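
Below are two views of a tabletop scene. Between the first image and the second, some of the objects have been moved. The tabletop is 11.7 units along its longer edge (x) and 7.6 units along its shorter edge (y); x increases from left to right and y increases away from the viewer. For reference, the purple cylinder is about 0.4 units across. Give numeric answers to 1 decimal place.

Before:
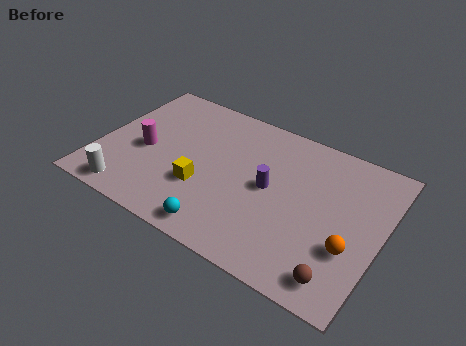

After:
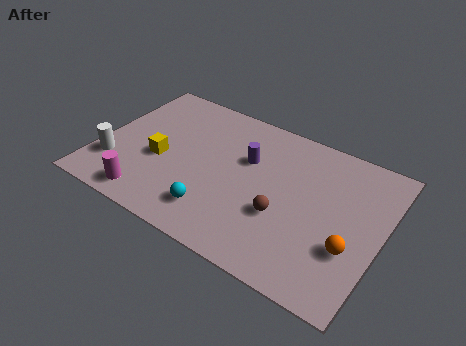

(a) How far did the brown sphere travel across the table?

3.1

The brown sphere moved from about (10.4, 1.1) to (7.8, 2.8), a distance of √(2.6² + 1.7²) ≈ 3.1.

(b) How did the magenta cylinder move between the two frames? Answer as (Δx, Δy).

(0.6, -2.4)

From the two frames, the magenta cylinder sits at roughly (1.9, 3.4) before and (2.5, 1.0) after.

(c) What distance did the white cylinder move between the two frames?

1.5

From (1.7, 0.9) to (0.8, 2.1), the white cylinder covered √(0.9² + 1.2²) ≈ 1.5 units.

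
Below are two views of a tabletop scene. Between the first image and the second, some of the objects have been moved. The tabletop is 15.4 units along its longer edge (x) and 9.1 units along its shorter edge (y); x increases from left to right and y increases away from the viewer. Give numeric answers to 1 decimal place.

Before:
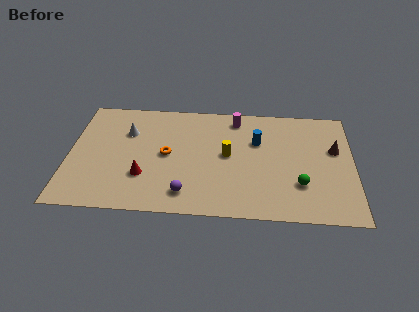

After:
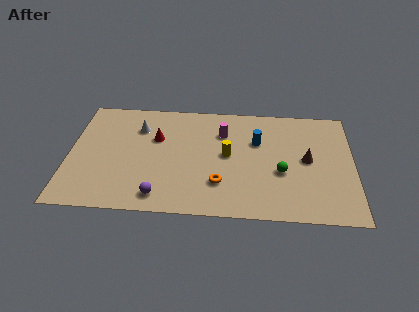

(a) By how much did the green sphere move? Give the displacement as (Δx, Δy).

(-1.0, 0.9)

The green sphere was at about (12.5, 2.7) and moved to about (11.5, 3.6).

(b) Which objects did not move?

the yellow cylinder and the blue cylinder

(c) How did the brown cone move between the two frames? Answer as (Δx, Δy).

(-1.5, -0.9)

The brown cone started near (14.4, 5.6) and ended near (12.9, 4.7).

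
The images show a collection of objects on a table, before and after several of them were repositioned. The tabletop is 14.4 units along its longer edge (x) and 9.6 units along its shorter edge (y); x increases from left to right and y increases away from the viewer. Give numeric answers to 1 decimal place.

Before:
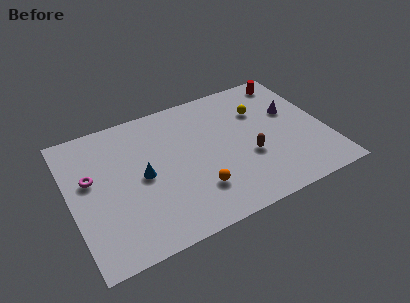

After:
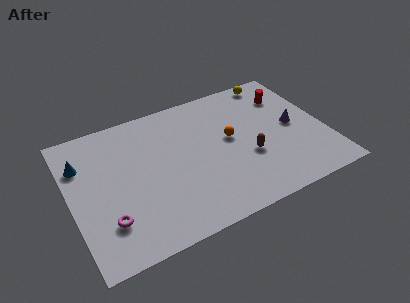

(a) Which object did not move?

the brown capsule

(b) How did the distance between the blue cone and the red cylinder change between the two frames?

+2.2

Before: roughly 9.7 units apart; after: 11.9. That's 2.2 units further apart.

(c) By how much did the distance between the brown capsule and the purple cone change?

-0.6

The distance was about 3.6 in the first image and 3.0 in the second, so they moved 0.6 units closer together.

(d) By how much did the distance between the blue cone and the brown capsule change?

+3.7

Before: roughly 6.0 units apart; after: 9.7. That's 3.7 units further apart.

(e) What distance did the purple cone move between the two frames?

1.1

The purple cone was near (12.7, 5.9) before and (12.7, 4.8) after, so it travelled √(0.0² + 1.1²) ≈ 1.1 units.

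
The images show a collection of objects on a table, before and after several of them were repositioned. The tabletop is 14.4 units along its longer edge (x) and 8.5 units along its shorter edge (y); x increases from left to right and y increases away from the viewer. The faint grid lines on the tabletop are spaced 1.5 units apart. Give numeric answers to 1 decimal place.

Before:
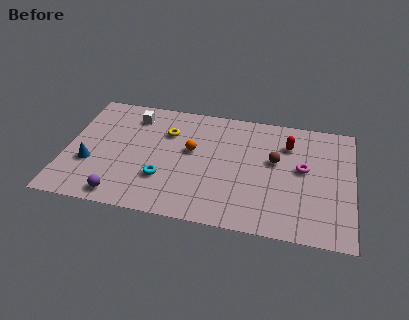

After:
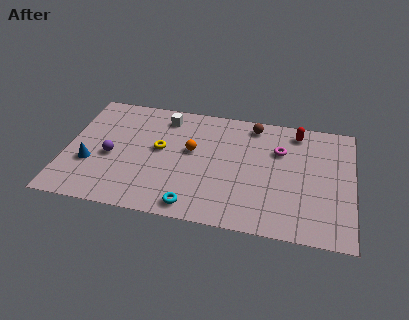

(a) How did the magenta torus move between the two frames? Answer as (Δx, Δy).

(-1.2, 1.1)

From the two frames, the magenta torus sits at roughly (11.9, 4.7) before and (10.7, 5.8) after.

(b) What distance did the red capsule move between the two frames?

1.1

The red capsule moved from about (11.1, 6.3) to (11.5, 7.3), a distance of √(0.4² + 1.0²) ≈ 1.1.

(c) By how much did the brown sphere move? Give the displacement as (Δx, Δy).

(-1.2, 2.4)

From the two frames, the brown sphere sits at roughly (10.5, 5.0) before and (9.3, 7.4) after.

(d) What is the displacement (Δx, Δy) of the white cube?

(1.6, 0.2)

From the two frames, the white cube sits at roughly (3.2, 6.9) before and (4.8, 7.1) after.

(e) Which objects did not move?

the blue cone and the orange sphere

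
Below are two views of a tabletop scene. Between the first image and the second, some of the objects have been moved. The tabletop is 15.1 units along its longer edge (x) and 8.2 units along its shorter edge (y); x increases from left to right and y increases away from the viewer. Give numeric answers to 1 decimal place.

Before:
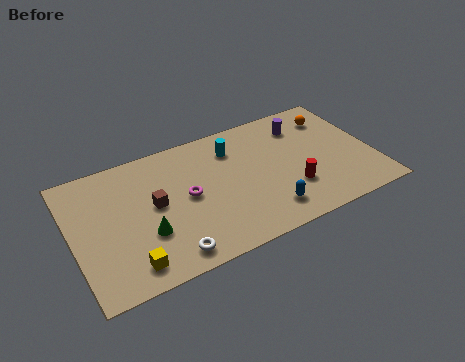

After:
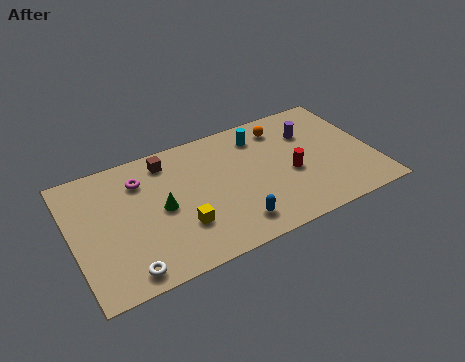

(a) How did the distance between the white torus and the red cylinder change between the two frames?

+2.4

The distance was about 6.6 in the first image and 9.0 in the second, so they moved 2.4 units further apart.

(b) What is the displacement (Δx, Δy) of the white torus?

(-2.1, -0.1)

From the two frames, the white torus sits at roughly (4.4, 1.1) before and (2.3, 1.0) after.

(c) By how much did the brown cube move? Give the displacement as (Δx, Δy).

(0.9, 2.5)

From the two frames, the brown cube sits at roughly (4.1, 4.4) before and (5.0, 6.9) after.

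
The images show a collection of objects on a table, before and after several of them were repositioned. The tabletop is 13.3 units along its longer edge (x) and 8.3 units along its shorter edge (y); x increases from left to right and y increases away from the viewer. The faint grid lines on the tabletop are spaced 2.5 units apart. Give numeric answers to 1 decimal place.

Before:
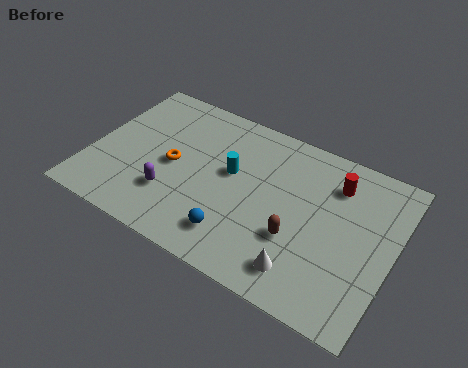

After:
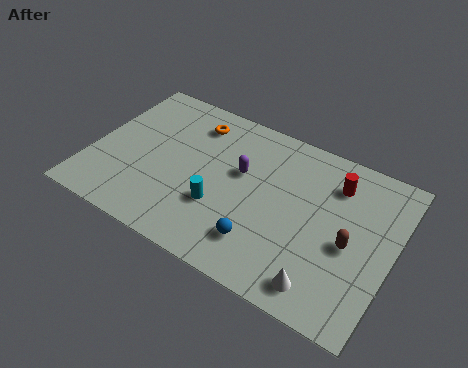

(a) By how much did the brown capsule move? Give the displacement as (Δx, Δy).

(2.2, 0.8)

The brown capsule was at about (9.3, 2.9) and moved to about (11.5, 3.7).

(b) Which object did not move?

the red cylinder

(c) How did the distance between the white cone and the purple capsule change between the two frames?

-0.4

The distance was about 6.1 in the first image and 5.7 in the second, so they moved 0.4 units closer together.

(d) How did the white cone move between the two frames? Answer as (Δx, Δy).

(0.9, -0.3)

From the two frames, the white cone sits at roughly (9.8, 1.5) before and (10.7, 1.2) after.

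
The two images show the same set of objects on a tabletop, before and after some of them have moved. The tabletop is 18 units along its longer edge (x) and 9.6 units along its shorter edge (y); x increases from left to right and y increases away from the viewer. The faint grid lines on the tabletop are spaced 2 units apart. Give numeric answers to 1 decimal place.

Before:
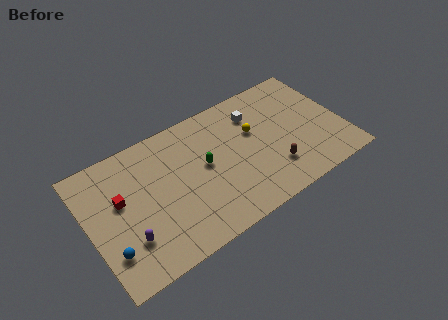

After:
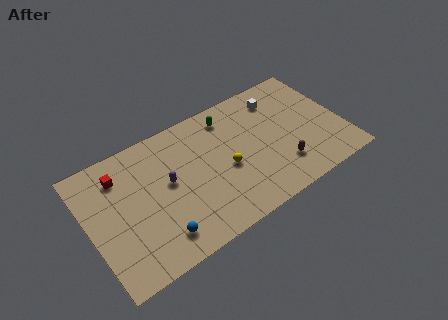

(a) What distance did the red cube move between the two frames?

1.8

From (2.3, 5.7) to (2.5, 7.5), the red cube covered √(0.2² + 1.8²) ≈ 1.8 units.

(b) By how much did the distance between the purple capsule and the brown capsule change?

-2.1

The distance was about 10.3 in the first image and 8.2 in the second, so they moved 2.1 units closer together.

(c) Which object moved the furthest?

the purple capsule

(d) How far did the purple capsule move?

4.1

From (2.4, 2.7) to (5.6, 5.3), the purple capsule covered √(3.2² + 2.6²) ≈ 4.1 units.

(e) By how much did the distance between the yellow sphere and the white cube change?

+4.3

They were about 1.3 units apart before and 5.6 after — 4.3 units further apart.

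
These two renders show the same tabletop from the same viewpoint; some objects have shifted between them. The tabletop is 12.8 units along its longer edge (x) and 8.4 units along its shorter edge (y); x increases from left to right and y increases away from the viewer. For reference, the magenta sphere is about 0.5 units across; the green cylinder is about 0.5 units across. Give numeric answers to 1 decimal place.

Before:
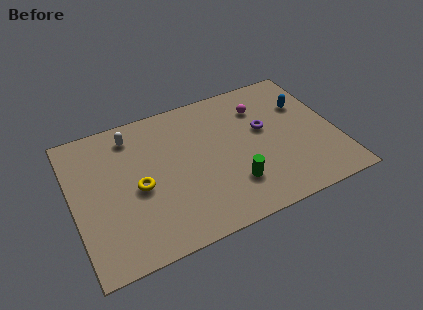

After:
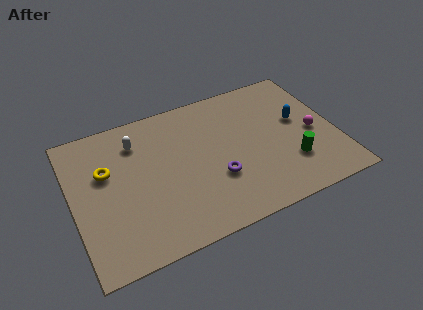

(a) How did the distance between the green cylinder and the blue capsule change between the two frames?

-2.8

Before: roughly 5.3 units apart; after: 2.5. That's 2.8 units closer together.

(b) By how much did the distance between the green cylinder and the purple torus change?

+0.3

The distance was about 3.3 in the first image and 3.6 in the second, so they moved 0.3 units further apart.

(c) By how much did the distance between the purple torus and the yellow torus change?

-0.8

Before: roughly 6.4 units apart; after: 5.6. That's 0.8 units closer together.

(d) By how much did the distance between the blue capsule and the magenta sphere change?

-1.0

Before: roughly 2.2 units apart; after: 1.2. That's 1.0 units closer together.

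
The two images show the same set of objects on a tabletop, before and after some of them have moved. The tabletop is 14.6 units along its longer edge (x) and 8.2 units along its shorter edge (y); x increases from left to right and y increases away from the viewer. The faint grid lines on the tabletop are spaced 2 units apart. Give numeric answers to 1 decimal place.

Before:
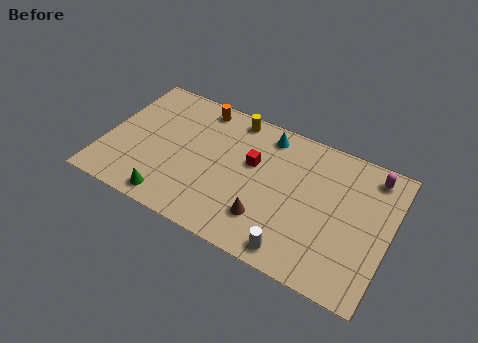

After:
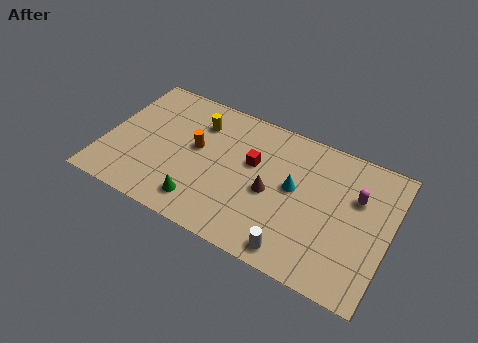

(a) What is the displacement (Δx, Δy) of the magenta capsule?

(-0.6, -1.6)

From the two frames, the magenta capsule sits at roughly (13.4, 7.0) before and (12.8, 5.4) after.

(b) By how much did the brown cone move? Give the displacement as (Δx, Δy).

(0.0, 1.6)

The brown cone was at about (8.6, 2.1) and moved to about (8.6, 3.7).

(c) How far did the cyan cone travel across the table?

3.0

From (8.0, 7.0) to (9.7, 4.5), the cyan cone covered √(1.7² + 2.5²) ≈ 3.0 units.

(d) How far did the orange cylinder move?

2.6

The orange cylinder moved from about (4.4, 7.2) to (4.6, 4.6), a distance of √(0.2² + 2.6²) ≈ 2.6.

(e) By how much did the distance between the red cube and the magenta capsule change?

-0.9

The distance was about 6.2 in the first image and 5.3 in the second, so they moved 0.9 units closer together.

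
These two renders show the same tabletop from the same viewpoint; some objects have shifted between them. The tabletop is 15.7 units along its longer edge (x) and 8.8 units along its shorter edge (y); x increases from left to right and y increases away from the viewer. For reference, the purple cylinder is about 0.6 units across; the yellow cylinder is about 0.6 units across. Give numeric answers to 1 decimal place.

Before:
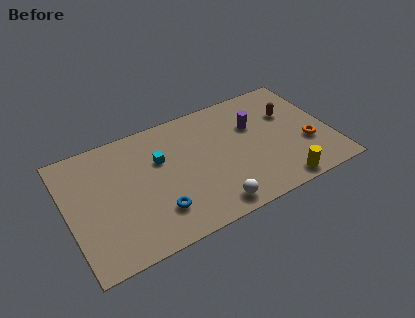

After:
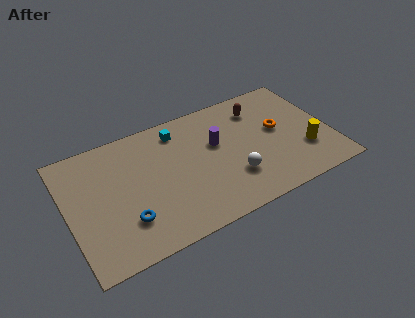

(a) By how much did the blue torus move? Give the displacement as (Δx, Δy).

(-1.8, 0.2)

From the two frames, the blue torus sits at roughly (5.0, 2.2) before and (3.2, 2.4) after.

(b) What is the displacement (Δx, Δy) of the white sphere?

(1.5, 1.5)

The white sphere started near (8.1, 1.1) and ended near (9.6, 2.6).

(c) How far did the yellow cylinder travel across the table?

2.5

The yellow cylinder moved from about (12.2, 0.9) to (14.0, 2.7), a distance of √(1.8² + 1.8²) ≈ 2.5.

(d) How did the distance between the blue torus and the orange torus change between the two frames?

+0.6

They were about 9.2 units apart before and 9.8 after — 0.6 units further apart.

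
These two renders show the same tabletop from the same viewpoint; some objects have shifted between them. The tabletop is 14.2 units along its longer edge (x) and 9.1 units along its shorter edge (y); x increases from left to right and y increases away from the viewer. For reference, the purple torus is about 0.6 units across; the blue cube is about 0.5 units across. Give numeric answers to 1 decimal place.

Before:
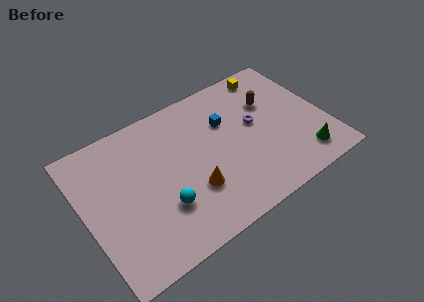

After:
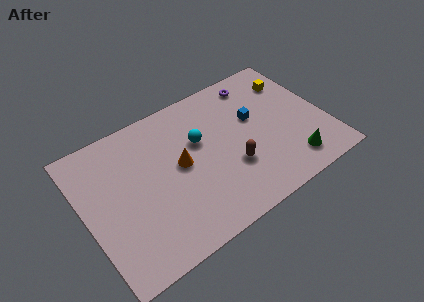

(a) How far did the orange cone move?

1.9

From (6.0, 2.9) to (5.6, 4.8), the orange cone covered √(0.4² + 1.9²) ≈ 1.9 units.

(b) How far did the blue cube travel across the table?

1.7

The blue cube moved from about (8.6, 6.1) to (10.2, 5.5), a distance of √(1.6² + 0.6²) ≈ 1.7.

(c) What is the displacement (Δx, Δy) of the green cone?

(-0.7, 0.0)

The green cone started near (12.4, 1.6) and ended near (11.7, 1.6).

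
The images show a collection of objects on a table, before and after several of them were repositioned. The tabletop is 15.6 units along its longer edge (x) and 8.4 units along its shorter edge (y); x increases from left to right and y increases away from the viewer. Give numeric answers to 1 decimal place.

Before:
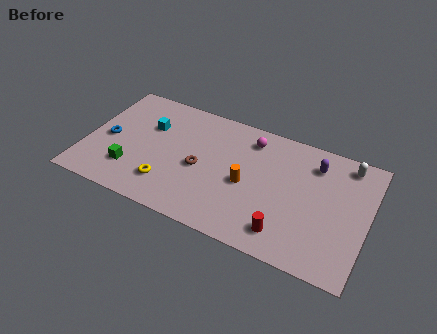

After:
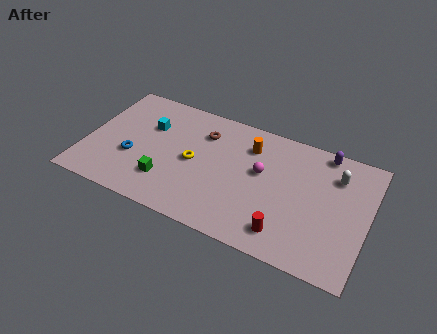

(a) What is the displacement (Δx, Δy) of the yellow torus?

(1.2, 2.1)

The yellow torus started near (4.8, 2.0) and ended near (6.0, 4.1).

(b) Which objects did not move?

the cyan cube and the red cylinder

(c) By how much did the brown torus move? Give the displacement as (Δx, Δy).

(-0.1, 2.5)

The brown torus started near (6.4, 3.8) and ended near (6.3, 6.3).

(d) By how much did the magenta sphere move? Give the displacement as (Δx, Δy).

(0.8, -2.0)

From the two frames, the magenta sphere sits at roughly (8.9, 6.9) before and (9.7, 4.9) after.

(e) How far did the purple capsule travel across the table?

1.1

The purple capsule was near (12.5, 6.6) before and (12.9, 7.6) after, so it travelled √(0.4² + 1.0²) ≈ 1.1 units.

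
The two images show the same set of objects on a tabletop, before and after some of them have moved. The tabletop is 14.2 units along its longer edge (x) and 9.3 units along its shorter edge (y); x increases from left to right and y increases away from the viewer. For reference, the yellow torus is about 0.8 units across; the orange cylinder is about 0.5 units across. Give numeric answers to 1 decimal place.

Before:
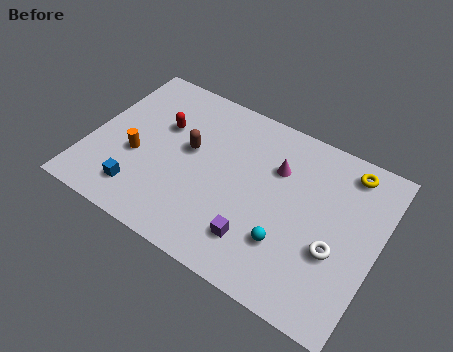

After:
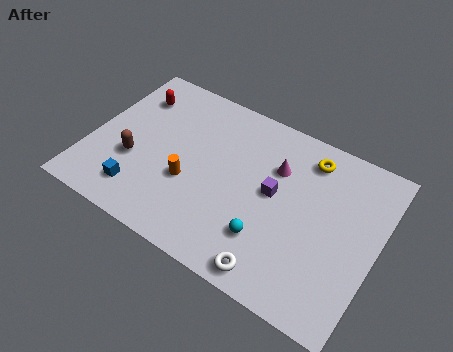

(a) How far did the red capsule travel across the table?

2.0

From (3.3, 6.0) to (1.6, 7.1), the red capsule covered √(1.7² + 1.1²) ≈ 2.0 units.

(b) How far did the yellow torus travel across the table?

1.9

The yellow torus moved from about (12.3, 8.0) to (10.4, 7.7), a distance of √(1.9² + 0.3²) ≈ 1.9.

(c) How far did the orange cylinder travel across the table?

2.7

The orange cylinder was near (2.4, 3.7) before and (5.1, 3.5) after, so it travelled √(2.7² + 0.2²) ≈ 2.7 units.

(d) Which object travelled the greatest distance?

the white torus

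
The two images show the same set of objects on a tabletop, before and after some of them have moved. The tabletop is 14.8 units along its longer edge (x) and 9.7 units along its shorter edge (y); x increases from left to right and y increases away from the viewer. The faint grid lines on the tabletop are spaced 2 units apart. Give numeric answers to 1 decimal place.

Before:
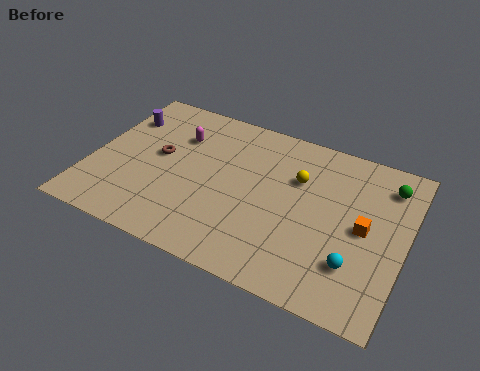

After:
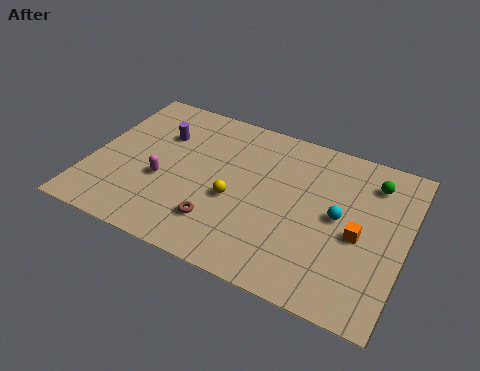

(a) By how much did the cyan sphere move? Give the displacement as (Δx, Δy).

(-1.0, 2.4)

From the two frames, the cyan sphere sits at roughly (12.7, 2.6) before and (11.7, 5.0) after.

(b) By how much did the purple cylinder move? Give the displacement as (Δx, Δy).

(2.0, -0.4)

The purple cylinder started near (1.0, 7.1) and ended near (3.0, 6.7).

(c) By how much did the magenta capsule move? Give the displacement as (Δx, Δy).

(-0.3, -3.1)

From the two frames, the magenta capsule sits at roughly (3.8, 6.9) before and (3.5, 3.8) after.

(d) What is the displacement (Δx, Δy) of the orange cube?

(-0.2, -0.5)

From the two frames, the orange cube sits at roughly (12.9, 4.8) before and (12.7, 4.3) after.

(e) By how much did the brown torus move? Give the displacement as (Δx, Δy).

(3.3, -3.0)

From the two frames, the brown torus sits at roughly (3.1, 5.3) before and (6.4, 2.3) after.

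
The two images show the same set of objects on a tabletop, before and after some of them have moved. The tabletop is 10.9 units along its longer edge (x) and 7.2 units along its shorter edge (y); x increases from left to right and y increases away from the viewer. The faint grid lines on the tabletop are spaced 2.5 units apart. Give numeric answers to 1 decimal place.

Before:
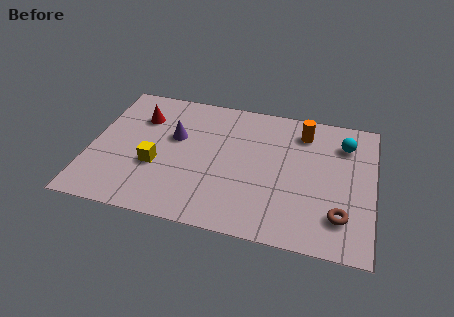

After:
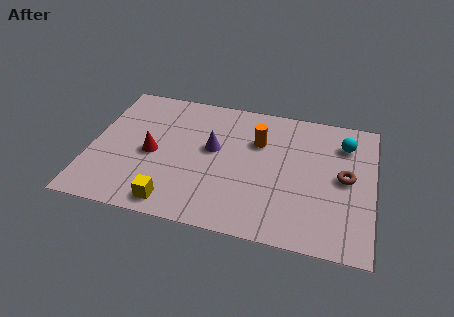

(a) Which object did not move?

the cyan sphere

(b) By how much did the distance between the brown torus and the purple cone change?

-1.9

Before: roughly 7.0 units apart; after: 5.1. That's 1.9 units closer together.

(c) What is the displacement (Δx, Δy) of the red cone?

(0.6, -1.9)

The red cone was at about (1.8, 5.2) and moved to about (2.4, 3.3).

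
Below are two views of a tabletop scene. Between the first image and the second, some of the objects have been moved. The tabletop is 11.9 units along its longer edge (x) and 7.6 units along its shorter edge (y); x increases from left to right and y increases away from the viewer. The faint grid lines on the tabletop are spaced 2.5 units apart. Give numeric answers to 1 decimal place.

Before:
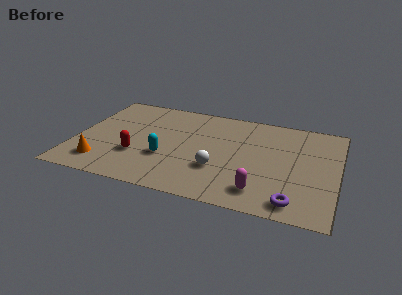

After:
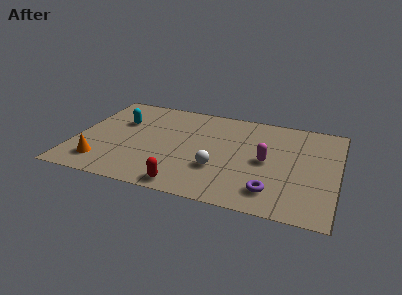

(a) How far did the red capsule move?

2.9

From (2.9, 2.5) to (5.3, 0.8), the red capsule covered √(2.4² + 1.7²) ≈ 2.9 units.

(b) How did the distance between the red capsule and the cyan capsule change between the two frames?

+4.1

The distance was about 1.3 in the first image and 5.4 in the second, so they moved 4.1 units further apart.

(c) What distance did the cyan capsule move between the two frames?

3.3

The cyan capsule was near (4.2, 2.7) before and (1.9, 5.0) after, so it travelled √(2.3² + 2.3²) ≈ 3.3 units.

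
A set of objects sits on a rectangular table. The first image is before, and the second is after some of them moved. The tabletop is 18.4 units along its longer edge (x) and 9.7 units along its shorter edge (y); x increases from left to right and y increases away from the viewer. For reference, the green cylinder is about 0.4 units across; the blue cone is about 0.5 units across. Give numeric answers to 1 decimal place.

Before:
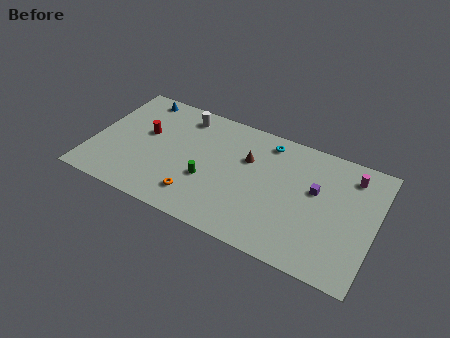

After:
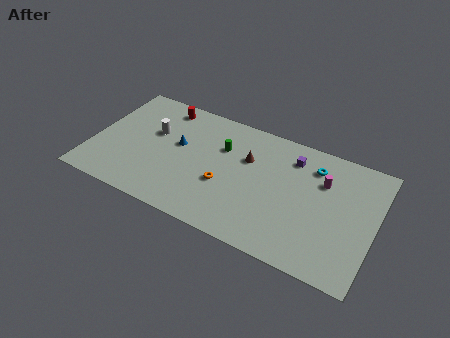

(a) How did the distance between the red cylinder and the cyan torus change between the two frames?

+1.9

They were about 8.2 units apart before and 10.1 after — 1.9 units further apart.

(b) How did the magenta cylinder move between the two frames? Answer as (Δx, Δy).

(-1.7, -1.2)

The magenta cylinder was at about (16.6, 7.9) and moved to about (14.9, 6.7).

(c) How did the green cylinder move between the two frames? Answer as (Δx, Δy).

(0.6, 3.0)

The green cylinder started near (7.7, 3.6) and ended near (8.3, 6.6).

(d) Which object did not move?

the brown cone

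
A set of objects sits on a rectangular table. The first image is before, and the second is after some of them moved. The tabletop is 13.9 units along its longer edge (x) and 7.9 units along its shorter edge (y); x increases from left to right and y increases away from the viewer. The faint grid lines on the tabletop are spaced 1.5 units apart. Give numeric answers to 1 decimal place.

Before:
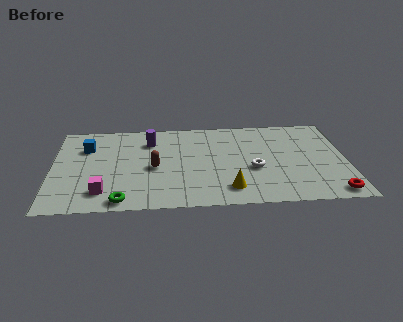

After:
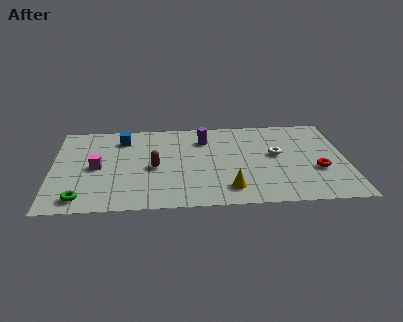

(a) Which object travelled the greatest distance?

the purple cylinder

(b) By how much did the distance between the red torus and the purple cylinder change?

-3.8

They were about 9.9 units apart before and 6.1 after — 3.8 units closer together.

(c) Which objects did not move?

the yellow cone and the brown capsule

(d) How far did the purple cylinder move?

2.6

The purple cylinder moved from about (4.6, 6.0) to (7.2, 6.0), a distance of √(2.6² + 0.0²) ≈ 2.6.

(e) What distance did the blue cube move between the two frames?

1.8

The blue cube moved from about (1.6, 5.6) to (3.3, 6.3), a distance of √(1.7² + 0.7²) ≈ 1.8.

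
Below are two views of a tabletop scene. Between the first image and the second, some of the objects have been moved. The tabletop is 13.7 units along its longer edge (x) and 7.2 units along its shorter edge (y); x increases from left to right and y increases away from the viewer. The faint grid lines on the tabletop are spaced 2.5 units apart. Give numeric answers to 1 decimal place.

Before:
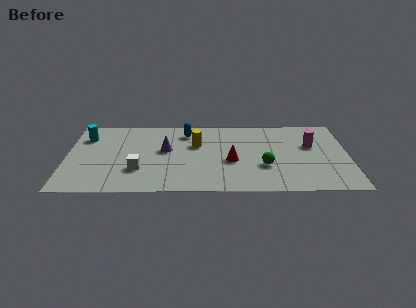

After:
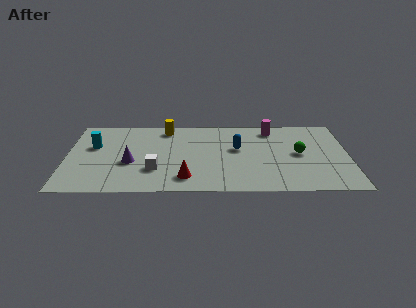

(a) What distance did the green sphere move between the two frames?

2.1

The green sphere moved from about (9.6, 2.5) to (11.3, 3.7), a distance of √(1.7² + 1.2²) ≈ 2.1.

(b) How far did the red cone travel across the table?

2.7

The red cone was near (8.0, 3.0) before and (5.8, 1.4) after, so it travelled √(2.2² + 1.6²) ≈ 2.7 units.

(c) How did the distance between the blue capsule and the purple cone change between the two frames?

+3.4

Before: roughly 2.0 units apart; after: 5.4. That's 3.4 units further apart.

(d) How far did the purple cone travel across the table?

2.1

The purple cone moved from about (4.8, 4.1) to (3.1, 2.9), a distance of √(1.7² + 1.2²) ≈ 2.1.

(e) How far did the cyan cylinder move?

1.0

From (0.9, 5.4) to (1.3, 4.5), the cyan cylinder covered √(0.4² + 0.9²) ≈ 1.0 units.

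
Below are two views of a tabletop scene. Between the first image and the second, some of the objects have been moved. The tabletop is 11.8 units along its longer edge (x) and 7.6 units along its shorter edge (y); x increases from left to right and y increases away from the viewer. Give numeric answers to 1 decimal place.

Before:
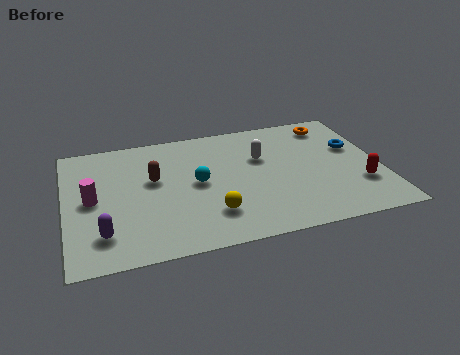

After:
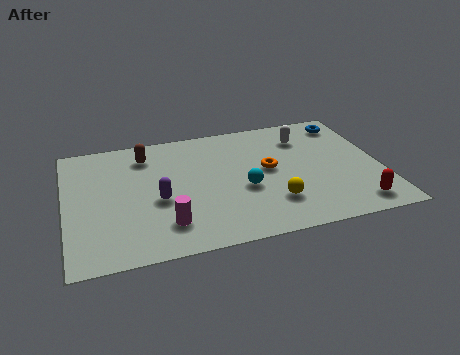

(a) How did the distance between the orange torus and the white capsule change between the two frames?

-0.9

They were about 3.2 units apart before and 2.3 after — 0.9 units closer together.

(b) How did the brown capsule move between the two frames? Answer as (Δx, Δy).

(-0.2, 1.6)

From the two frames, the brown capsule sits at roughly (3.3, 4.5) before and (3.1, 6.1) after.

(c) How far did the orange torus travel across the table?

3.5

The orange torus was near (10.2, 6.4) before and (7.6, 4.1) after, so it travelled √(2.6² + 2.3²) ≈ 3.5 units.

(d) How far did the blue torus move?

1.7

The blue torus moved from about (10.9, 4.7) to (10.8, 6.4), a distance of √(0.1² + 1.7²) ≈ 1.7.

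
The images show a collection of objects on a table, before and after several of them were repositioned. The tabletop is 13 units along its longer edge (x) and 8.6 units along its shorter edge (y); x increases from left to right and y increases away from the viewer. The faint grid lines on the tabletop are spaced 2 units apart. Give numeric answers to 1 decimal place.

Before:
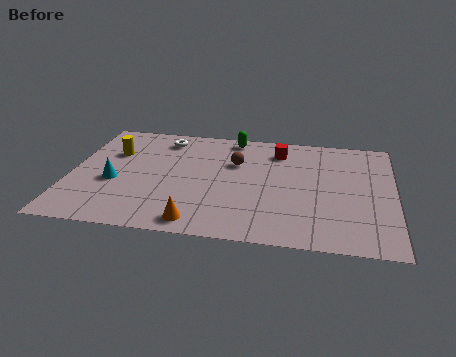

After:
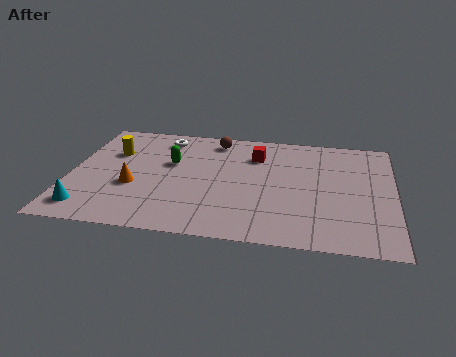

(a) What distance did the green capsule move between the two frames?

3.4

The green capsule moved from about (6.4, 7.7) to (4.0, 5.3), a distance of √(2.4² + 2.4²) ≈ 3.4.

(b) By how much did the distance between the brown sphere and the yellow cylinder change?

-0.6

The distance was about 5.0 in the first image and 4.4 in the second, so they moved 0.6 units closer together.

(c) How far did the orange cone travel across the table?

3.5

From (5.3, 1.0) to (2.6, 3.3), the orange cone covered √(2.7² + 2.3²) ≈ 3.5 units.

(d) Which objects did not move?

the yellow cylinder and the white torus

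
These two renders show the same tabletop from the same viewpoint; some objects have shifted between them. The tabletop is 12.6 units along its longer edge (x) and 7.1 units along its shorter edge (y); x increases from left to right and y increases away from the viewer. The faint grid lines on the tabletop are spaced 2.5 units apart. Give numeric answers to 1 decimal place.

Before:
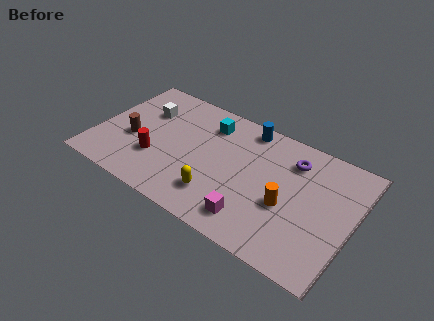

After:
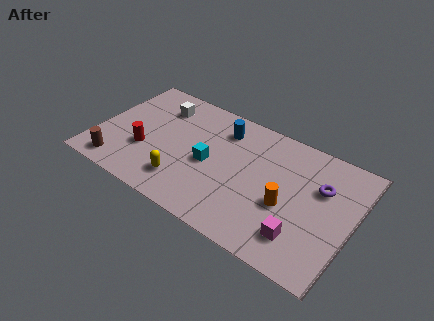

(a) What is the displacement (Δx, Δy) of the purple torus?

(1.5, -0.8)

The purple torus was at about (9.4, 5.5) and moved to about (10.9, 4.7).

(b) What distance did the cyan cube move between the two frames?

2.3

From (5.2, 5.6) to (5.6, 3.3), the cyan cube covered √(0.4² + 2.3²) ≈ 2.3 units.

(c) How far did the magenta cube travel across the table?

2.3

From (8.1, 1.3) to (10.4, 1.6), the magenta cube covered √(2.3² + 0.3²) ≈ 2.3 units.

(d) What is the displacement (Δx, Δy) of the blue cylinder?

(-1.1, -0.7)

The blue cylinder was at about (7.0, 6.3) and moved to about (5.9, 5.6).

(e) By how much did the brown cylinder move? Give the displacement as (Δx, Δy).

(-0.4, -1.9)

The brown cylinder started near (1.8, 2.9) and ended near (1.4, 1.0).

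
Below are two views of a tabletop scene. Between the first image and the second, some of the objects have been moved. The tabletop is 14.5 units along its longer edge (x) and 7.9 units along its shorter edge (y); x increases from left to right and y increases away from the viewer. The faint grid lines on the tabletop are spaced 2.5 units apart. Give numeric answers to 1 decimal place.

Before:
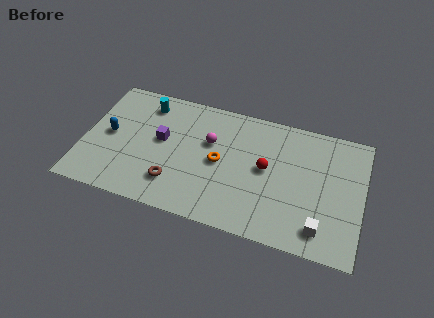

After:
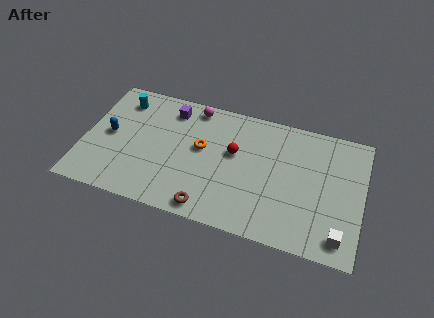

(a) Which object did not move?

the blue capsule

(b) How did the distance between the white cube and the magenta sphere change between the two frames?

+2.9

They were about 7.0 units apart before and 9.9 after — 2.9 units further apart.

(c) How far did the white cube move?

1.0

The white cube was near (12.5, 1.4) before and (13.5, 1.2) after, so it travelled √(1.0² + 0.2²) ≈ 1.0 units.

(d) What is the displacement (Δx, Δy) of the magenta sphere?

(-1.0, 2.0)

The magenta sphere started near (6.5, 5.0) and ended near (5.5, 7.0).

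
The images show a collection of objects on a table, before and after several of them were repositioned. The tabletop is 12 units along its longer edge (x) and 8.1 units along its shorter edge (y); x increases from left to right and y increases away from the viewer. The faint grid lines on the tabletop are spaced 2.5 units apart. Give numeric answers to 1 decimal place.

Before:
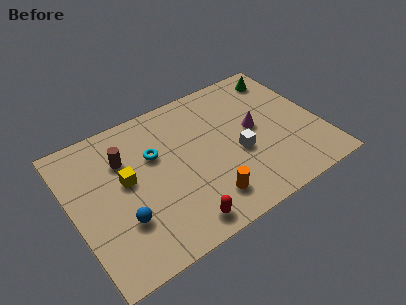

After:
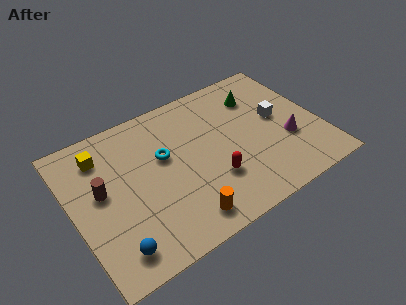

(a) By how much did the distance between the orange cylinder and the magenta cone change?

+1.8

The distance was about 4.0 in the first image and 5.8 in the second, so they moved 1.8 units further apart.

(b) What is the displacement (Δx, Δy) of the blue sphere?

(-0.6, -1.2)

The blue sphere was at about (2.1, 2.5) and moved to about (1.5, 1.3).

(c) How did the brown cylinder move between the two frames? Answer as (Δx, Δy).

(-1.3, -1.2)

From the two frames, the brown cylinder sits at roughly (2.7, 5.7) before and (1.4, 4.5) after.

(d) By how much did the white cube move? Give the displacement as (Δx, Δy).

(2.2, 1.1)

From the two frames, the white cube sits at roughly (7.9, 3.3) before and (10.1, 4.4) after.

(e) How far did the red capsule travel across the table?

2.4

The red capsule moved from about (4.6, 1.0) to (6.5, 2.5), a distance of √(1.9² + 1.5²) ≈ 2.4.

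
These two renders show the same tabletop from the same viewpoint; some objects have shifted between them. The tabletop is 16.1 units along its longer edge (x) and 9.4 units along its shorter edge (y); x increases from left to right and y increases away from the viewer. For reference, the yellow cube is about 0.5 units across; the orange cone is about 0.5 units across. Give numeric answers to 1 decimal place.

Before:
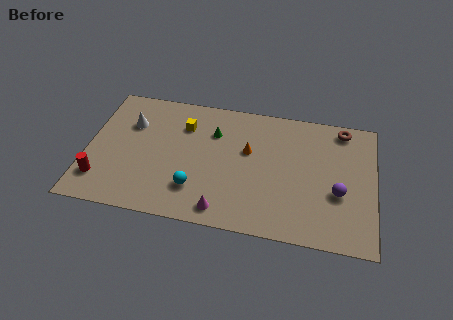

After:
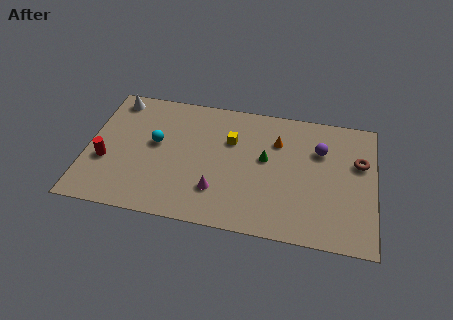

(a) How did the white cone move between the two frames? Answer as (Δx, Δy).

(-1.0, 1.7)

From the two frames, the white cone sits at roughly (2.3, 6.5) before and (1.3, 8.2) after.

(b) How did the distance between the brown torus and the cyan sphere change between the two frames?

+1.5

They were about 9.9 units apart before and 11.4 after — 1.5 units further apart.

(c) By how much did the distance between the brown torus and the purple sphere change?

-2.4

Before: roughly 4.7 units apart; after: 2.3. That's 2.4 units closer together.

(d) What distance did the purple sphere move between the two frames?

3.1

The purple sphere moved from about (14.1, 3.6) to (13.0, 6.5), a distance of √(1.1² + 2.9²) ≈ 3.1.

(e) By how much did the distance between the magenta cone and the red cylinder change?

-0.6

They were about 7.0 units apart before and 6.4 after — 0.6 units closer together.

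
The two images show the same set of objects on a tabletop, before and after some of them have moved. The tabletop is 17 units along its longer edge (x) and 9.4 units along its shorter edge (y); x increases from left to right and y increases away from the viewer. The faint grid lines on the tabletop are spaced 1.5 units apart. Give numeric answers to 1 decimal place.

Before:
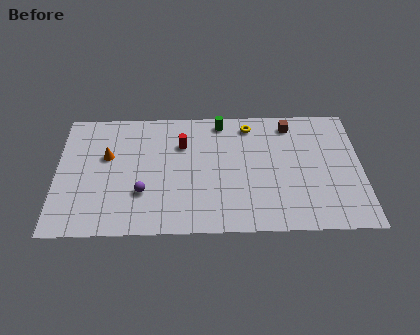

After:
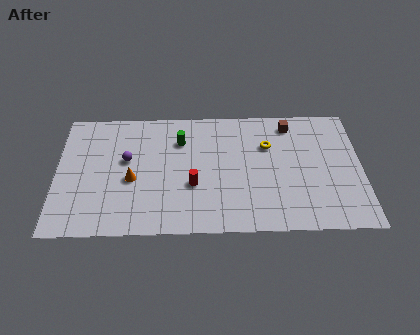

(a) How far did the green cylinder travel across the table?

2.7

From (9.2, 8.3) to (6.9, 6.9), the green cylinder covered √(2.3² + 1.4²) ≈ 2.7 units.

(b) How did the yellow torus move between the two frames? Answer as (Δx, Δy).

(1.0, -1.6)

The yellow torus was at about (10.8, 8.0) and moved to about (11.8, 6.4).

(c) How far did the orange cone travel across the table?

2.3

The orange cone moved from about (2.8, 5.8) to (4.2, 4.0), a distance of √(1.4² + 1.8²) ≈ 2.3.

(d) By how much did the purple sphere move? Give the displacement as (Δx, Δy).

(-0.9, 2.5)

The purple sphere started near (4.8, 3.0) and ended near (3.9, 5.5).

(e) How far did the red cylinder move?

3.2

The red cylinder was near (7.0, 6.6) before and (7.6, 3.5) after, so it travelled √(0.6² + 3.1²) ≈ 3.2 units.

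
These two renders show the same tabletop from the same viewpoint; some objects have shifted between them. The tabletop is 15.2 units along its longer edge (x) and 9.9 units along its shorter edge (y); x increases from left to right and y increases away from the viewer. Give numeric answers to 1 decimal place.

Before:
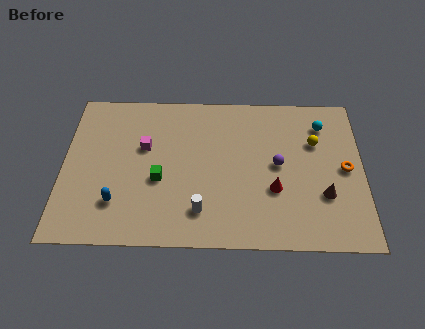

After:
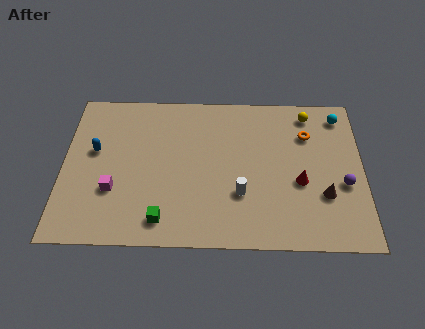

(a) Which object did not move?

the brown cone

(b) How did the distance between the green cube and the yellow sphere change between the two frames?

+1.9

They were about 8.3 units apart before and 10.2 after — 1.9 units further apart.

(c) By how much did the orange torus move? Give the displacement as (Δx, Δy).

(-1.9, 2.2)

From the two frames, the orange torus sits at roughly (14.3, 4.9) before and (12.4, 7.1) after.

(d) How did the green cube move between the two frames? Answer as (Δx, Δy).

(0.2, -2.5)

The green cube was at about (4.9, 4.0) and moved to about (5.1, 1.5).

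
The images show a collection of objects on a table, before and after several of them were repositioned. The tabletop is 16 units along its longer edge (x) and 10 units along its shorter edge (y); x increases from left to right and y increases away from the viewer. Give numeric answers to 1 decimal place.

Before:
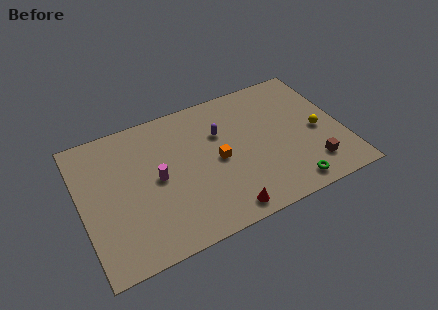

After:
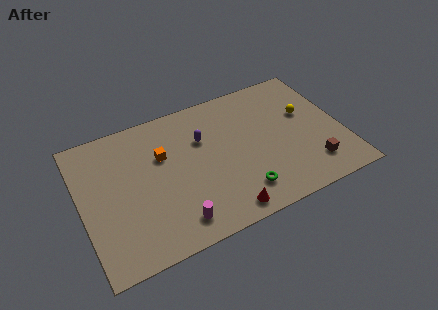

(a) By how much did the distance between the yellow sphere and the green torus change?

+2.2

The distance was about 4.0 in the first image and 6.2 in the second, so they moved 2.2 units further apart.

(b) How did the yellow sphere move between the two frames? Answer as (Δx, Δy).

(-0.5, 1.6)

From the two frames, the yellow sphere sits at roughly (14.5, 4.5) before and (14.0, 6.1) after.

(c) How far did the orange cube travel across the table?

3.6

The orange cube was near (8.3, 4.8) before and (5.1, 6.5) after, so it travelled √(3.2² + 1.7²) ≈ 3.6 units.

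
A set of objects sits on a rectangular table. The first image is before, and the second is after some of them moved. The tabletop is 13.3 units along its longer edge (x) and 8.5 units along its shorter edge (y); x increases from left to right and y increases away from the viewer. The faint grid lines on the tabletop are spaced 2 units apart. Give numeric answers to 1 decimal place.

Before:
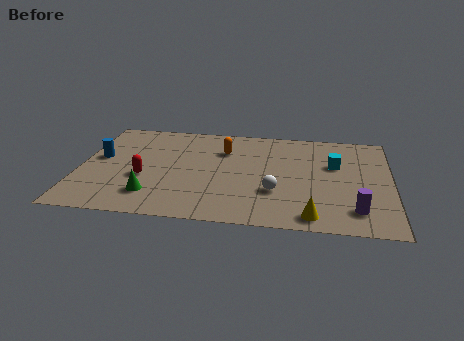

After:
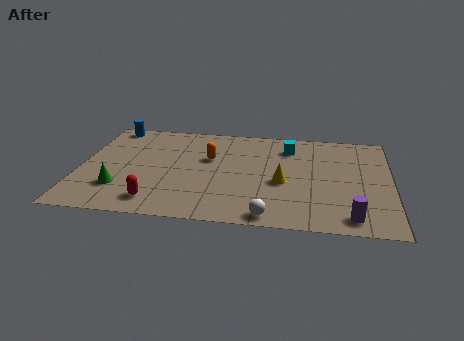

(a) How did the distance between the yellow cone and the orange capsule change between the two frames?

-2.8

The distance was about 6.4 in the first image and 3.6 in the second, so they moved 2.8 units closer together.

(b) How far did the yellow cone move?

2.9

From (10.0, 1.0) to (8.7, 3.6), the yellow cone covered √(1.3² + 2.6²) ≈ 2.9 units.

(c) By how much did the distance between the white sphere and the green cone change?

+1.3

They were about 5.3 units apart before and 6.6 after — 1.3 units further apart.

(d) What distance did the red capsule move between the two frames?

2.0

From (2.8, 3.3) to (3.4, 1.4), the red capsule covered √(0.6² + 1.9²) ≈ 2.0 units.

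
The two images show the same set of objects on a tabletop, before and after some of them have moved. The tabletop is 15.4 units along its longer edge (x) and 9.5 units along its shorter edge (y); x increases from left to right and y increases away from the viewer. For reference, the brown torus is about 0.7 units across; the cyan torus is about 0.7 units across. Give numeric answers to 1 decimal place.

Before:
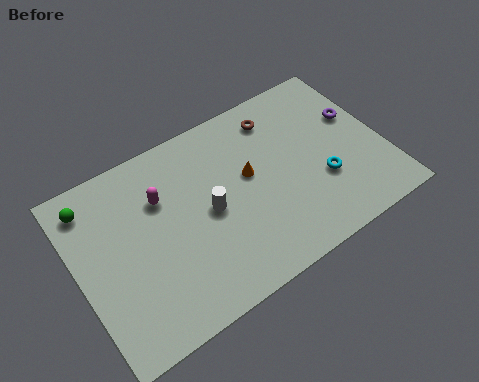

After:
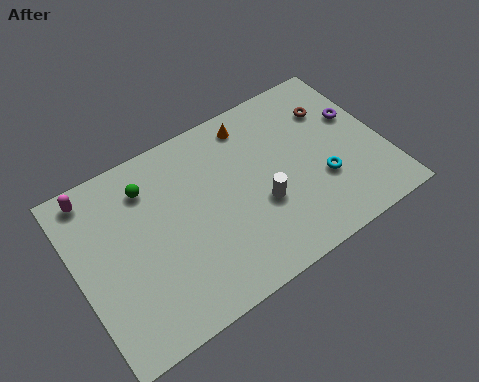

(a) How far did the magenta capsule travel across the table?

3.6

The magenta capsule was near (4.4, 6.5) before and (1.3, 8.4) after, so it travelled √(3.1² + 1.9²) ≈ 3.6 units.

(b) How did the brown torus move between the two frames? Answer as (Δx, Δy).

(2.7, -0.9)

From the two frames, the brown torus sits at roughly (10.6, 7.8) before and (13.3, 6.9) after.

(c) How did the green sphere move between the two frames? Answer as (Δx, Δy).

(2.8, -0.5)

From the two frames, the green sphere sits at roughly (1.1, 7.9) before and (3.9, 7.4) after.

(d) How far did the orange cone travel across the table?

2.8

The orange cone moved from about (8.7, 5.4) to (9.3, 8.1), a distance of √(0.6² + 2.7²) ≈ 2.8.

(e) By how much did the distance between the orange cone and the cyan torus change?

+1.6

Before: roughly 4.0 units apart; after: 5.6. That's 1.6 units further apart.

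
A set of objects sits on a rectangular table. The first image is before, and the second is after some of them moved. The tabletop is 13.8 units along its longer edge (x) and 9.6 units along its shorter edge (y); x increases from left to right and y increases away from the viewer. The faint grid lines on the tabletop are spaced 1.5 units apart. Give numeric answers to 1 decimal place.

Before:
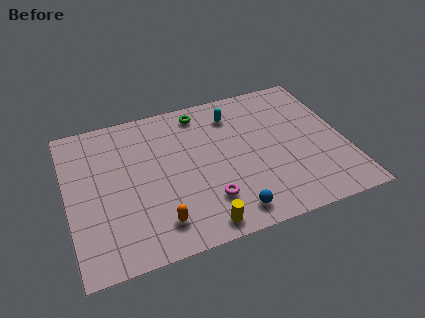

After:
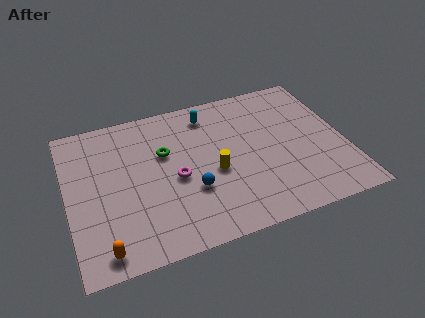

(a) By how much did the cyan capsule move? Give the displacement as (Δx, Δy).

(-1.2, 0.4)

The cyan capsule started near (8.5, 7.6) and ended near (7.3, 8.0).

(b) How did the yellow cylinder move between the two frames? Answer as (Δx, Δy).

(1.0, 3.1)

The yellow cylinder was at about (6.2, 1.0) and moved to about (7.2, 4.1).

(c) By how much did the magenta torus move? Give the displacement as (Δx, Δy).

(-1.4, 1.9)

From the two frames, the magenta torus sits at roughly (6.7, 2.4) before and (5.3, 4.3) after.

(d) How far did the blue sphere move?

2.6

From (7.7, 1.3) to (6.0, 3.3), the blue sphere covered √(1.7² + 2.0²) ≈ 2.6 units.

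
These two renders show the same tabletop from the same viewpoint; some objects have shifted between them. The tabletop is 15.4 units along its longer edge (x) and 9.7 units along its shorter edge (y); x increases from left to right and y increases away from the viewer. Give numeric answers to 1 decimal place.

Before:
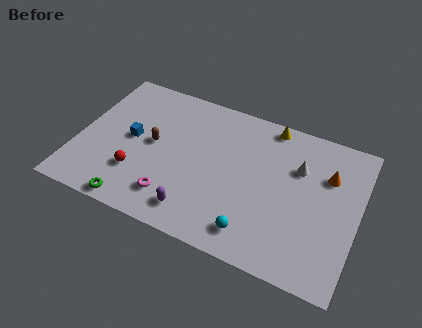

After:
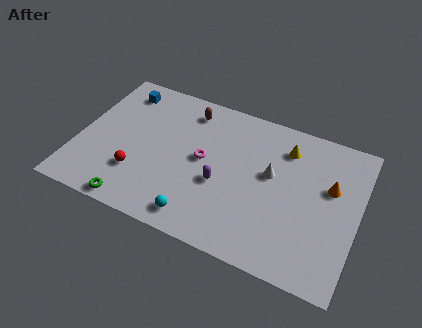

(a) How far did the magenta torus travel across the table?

3.4

The magenta torus moved from about (5.6, 2.0) to (6.9, 5.1), a distance of √(1.3² + 3.1²) ≈ 3.4.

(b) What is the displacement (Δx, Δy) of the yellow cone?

(1.0, -1.2)

The yellow cone was at about (10.2, 8.8) and moved to about (11.2, 7.6).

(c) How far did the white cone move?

1.7

The white cone was near (12.0, 6.6) before and (10.6, 5.6) after, so it travelled √(1.4² + 1.0²) ≈ 1.7 units.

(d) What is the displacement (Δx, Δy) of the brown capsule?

(1.6, 3.0)

The brown capsule was at about (4.1, 5.1) and moved to about (5.7, 8.1).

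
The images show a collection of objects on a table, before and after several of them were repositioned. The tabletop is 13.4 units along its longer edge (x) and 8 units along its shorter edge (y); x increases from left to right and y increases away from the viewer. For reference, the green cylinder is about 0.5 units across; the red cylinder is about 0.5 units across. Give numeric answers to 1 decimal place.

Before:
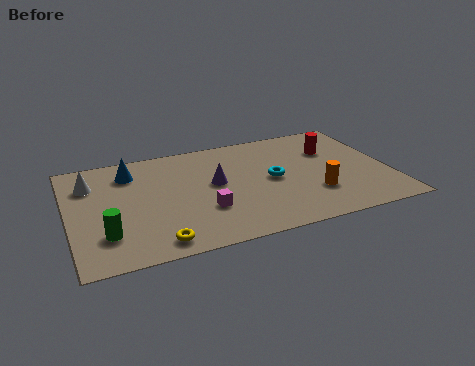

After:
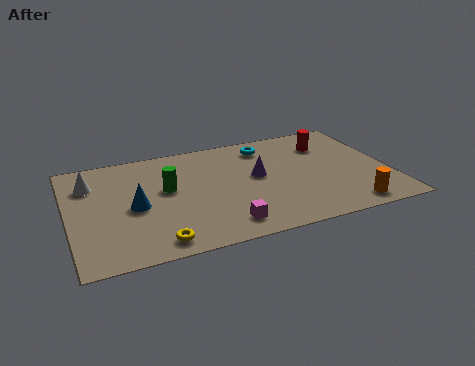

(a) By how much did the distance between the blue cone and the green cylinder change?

-2.7

They were about 4.4 units apart before and 1.7 after — 2.7 units closer together.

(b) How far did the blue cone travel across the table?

2.6

The blue cone was near (2.7, 6.3) before and (2.7, 3.7) after, so it travelled √(0.0² + 2.6²) ≈ 2.6 units.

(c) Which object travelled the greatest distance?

the green cylinder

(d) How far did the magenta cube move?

1.5

From (5.5, 2.6) to (6.2, 1.3), the magenta cube covered √(0.7² + 1.3²) ≈ 1.5 units.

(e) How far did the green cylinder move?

3.7

From (1.4, 2.1) to (4.1, 4.6), the green cylinder covered √(2.7² + 2.5²) ≈ 3.7 units.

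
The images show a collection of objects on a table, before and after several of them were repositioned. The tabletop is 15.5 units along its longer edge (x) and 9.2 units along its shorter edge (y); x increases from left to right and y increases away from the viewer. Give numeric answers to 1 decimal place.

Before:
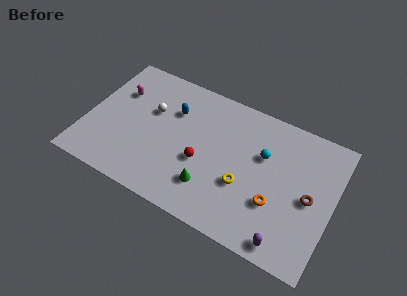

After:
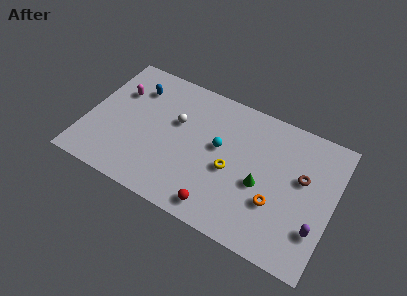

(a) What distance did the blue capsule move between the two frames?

2.6

The blue capsule was near (5.2, 6.4) before and (2.7, 7.0) after, so it travelled √(2.5² + 0.6²) ≈ 2.6 units.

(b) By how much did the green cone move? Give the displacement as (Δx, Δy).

(3.0, 1.6)

The green cone was at about (8.1, 2.3) and moved to about (11.1, 3.9).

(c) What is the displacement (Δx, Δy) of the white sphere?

(1.6, -0.1)

The white sphere was at about (3.9, 5.8) and moved to about (5.5, 5.7).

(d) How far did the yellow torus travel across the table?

1.1

The yellow torus moved from about (10.1, 3.4) to (9.2, 4.0), a distance of √(0.9² + 0.6²) ≈ 1.1.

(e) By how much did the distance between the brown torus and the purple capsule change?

-0.4

They were about 3.5 units apart before and 3.1 after — 0.4 units closer together.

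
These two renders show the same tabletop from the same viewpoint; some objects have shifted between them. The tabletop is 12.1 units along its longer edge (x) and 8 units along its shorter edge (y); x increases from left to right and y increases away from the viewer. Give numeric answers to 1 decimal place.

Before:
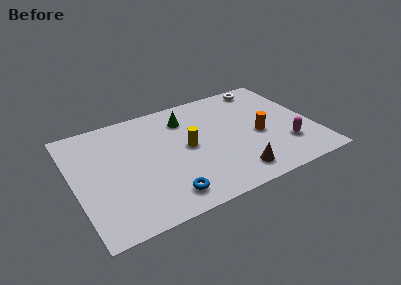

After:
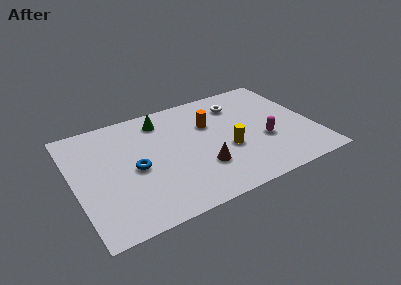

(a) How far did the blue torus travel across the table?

2.7

The blue torus moved from about (4.2, 1.3) to (3.0, 3.7), a distance of √(1.2² + 2.4²) ≈ 2.7.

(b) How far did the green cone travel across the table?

1.3

From (5.9, 6.2) to (4.7, 6.6), the green cone covered √(1.2² + 0.4²) ≈ 1.3 units.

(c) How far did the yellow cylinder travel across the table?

2.1

From (5.7, 4.1) to (7.6, 3.1), the yellow cylinder covered √(1.9² + 1.0²) ≈ 2.1 units.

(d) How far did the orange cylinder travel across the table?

2.9

From (9.3, 3.5) to (7.0, 5.3), the orange cylinder covered √(2.3² + 1.8²) ≈ 2.9 units.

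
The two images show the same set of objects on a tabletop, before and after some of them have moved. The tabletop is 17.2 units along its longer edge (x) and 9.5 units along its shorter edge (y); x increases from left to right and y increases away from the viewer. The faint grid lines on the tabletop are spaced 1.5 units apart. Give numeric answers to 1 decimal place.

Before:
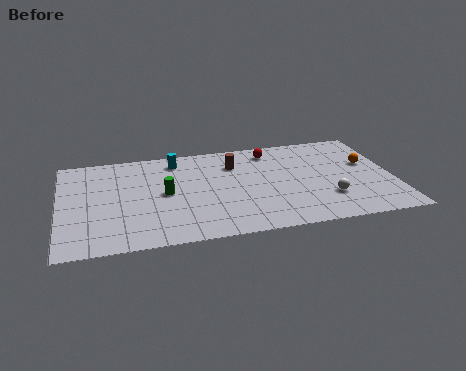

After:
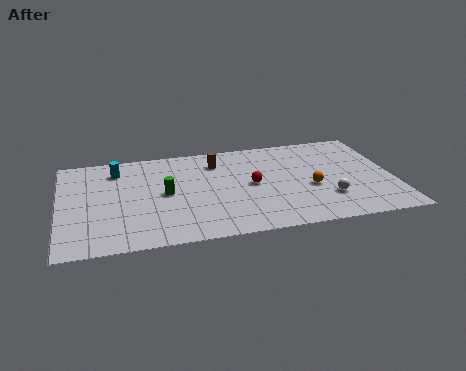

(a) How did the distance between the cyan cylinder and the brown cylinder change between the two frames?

+2.0

They were about 3.2 units apart before and 5.2 after — 2.0 units further apart.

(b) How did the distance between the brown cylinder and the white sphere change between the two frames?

+0.9

The distance was about 6.3 in the first image and 7.2 in the second, so they moved 0.9 units further apart.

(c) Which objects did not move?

the green cylinder and the white sphere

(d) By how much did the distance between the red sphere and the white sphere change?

-1.6

They were about 5.9 units apart before and 4.3 after — 1.6 units closer together.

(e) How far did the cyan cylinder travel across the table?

3.1

From (6.1, 8.0) to (3.0, 7.6), the cyan cylinder covered √(3.1² + 0.4²) ≈ 3.1 units.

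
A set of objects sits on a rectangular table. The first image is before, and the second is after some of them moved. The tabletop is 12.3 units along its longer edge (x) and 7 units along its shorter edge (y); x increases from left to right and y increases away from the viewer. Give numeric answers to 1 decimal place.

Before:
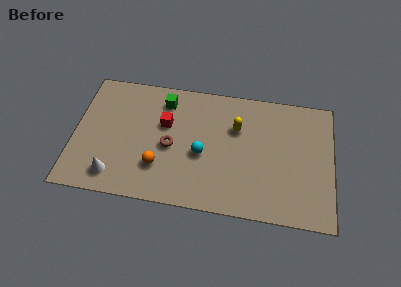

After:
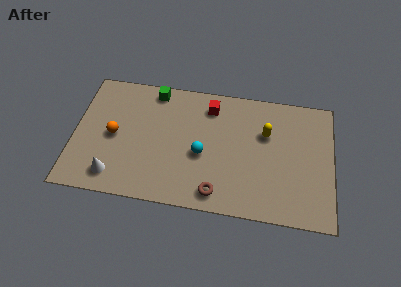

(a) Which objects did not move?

the cyan sphere and the white cone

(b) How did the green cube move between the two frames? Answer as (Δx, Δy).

(-0.5, 0.5)

The green cube started near (4.2, 5.7) and ended near (3.7, 6.2).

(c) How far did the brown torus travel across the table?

3.2

The brown torus was near (4.6, 3.2) before and (6.9, 1.0) after, so it travelled √(2.3² + 2.2²) ≈ 3.2 units.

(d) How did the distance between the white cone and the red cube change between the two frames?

+2.4

The distance was about 3.9 in the first image and 6.3 in the second, so they moved 2.4 units further apart.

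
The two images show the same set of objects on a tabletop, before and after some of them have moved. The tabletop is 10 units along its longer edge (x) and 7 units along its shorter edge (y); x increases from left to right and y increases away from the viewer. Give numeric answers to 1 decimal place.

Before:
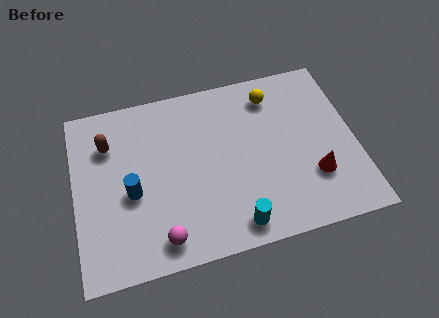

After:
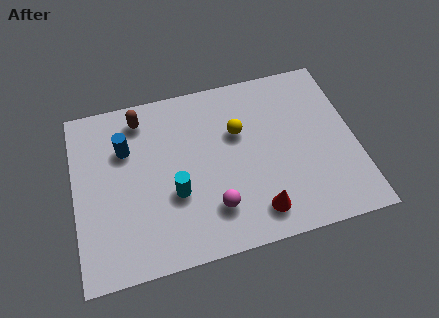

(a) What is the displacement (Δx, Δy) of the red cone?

(-2.1, -0.9)

The red cone started near (8.4, 2.1) and ended near (6.3, 1.2).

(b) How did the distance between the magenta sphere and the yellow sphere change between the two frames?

-3.4

The distance was about 6.4 in the first image and 3.0 in the second, so they moved 3.4 units closer together.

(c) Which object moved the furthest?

the cyan cylinder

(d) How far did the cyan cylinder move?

2.6

The cyan cylinder moved from about (5.5, 0.9) to (3.5, 2.6), a distance of √(2.0² + 1.7²) ≈ 2.6.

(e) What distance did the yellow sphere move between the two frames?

1.8

From (7.2, 5.7) to (5.9, 4.5), the yellow sphere covered √(1.3² + 1.2²) ≈ 1.8 units.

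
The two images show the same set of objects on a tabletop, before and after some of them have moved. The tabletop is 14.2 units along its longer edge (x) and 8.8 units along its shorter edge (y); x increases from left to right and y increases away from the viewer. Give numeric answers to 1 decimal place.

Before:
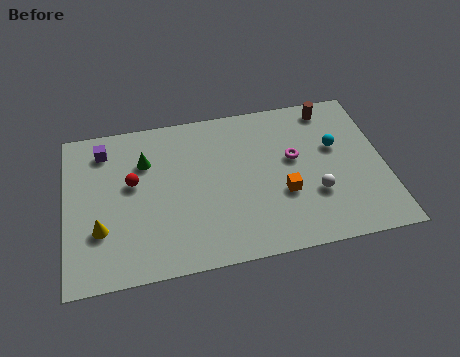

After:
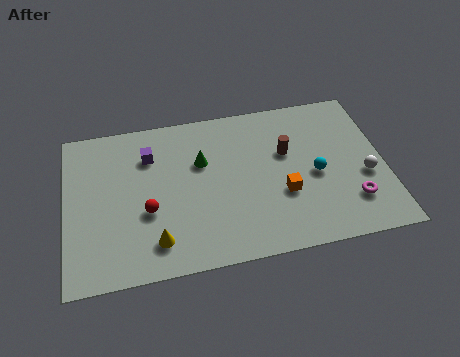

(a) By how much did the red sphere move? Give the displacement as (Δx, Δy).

(0.6, -1.7)

The red sphere started near (3.0, 5.1) and ended near (3.6, 3.4).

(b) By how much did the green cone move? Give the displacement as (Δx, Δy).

(2.5, -0.5)

The green cone started near (3.6, 6.2) and ended near (6.1, 5.7).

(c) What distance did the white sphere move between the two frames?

2.4

From (11.0, 2.9) to (13.3, 3.5), the white sphere covered √(2.3² + 0.6²) ≈ 2.4 units.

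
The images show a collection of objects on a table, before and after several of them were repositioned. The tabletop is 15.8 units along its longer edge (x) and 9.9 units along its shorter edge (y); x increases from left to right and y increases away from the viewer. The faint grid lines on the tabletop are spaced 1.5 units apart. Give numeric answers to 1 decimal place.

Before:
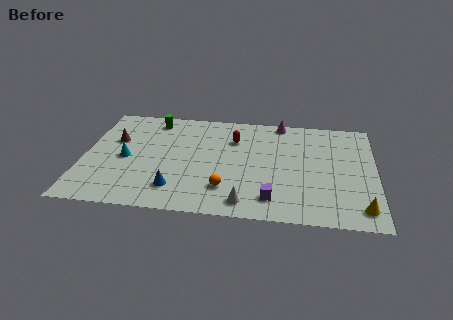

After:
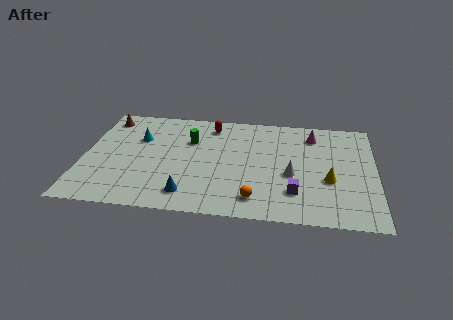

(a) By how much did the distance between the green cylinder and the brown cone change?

+2.0

Before: roughly 3.0 units apart; after: 5.0. That's 2.0 units further apart.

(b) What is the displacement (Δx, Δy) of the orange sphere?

(1.6, -0.7)

The orange sphere started near (7.8, 2.4) and ended near (9.4, 1.7).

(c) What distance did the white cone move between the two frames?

3.7

The white cone was near (8.9, 1.3) before and (11.3, 4.1) after, so it travelled √(2.4² + 2.8²) ≈ 3.7 units.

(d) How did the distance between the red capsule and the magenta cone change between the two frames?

+2.4

They were about 3.2 units apart before and 5.6 after — 2.4 units further apart.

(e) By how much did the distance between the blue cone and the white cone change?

+2.1

Before: roughly 3.9 units apart; after: 6.0. That's 2.1 units further apart.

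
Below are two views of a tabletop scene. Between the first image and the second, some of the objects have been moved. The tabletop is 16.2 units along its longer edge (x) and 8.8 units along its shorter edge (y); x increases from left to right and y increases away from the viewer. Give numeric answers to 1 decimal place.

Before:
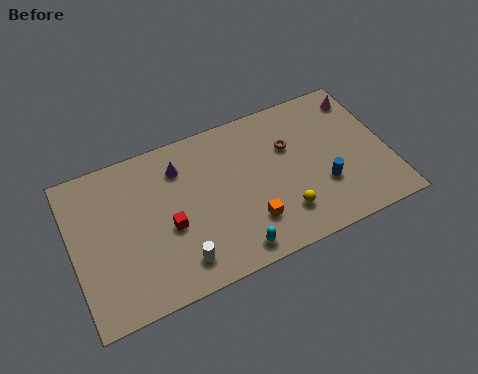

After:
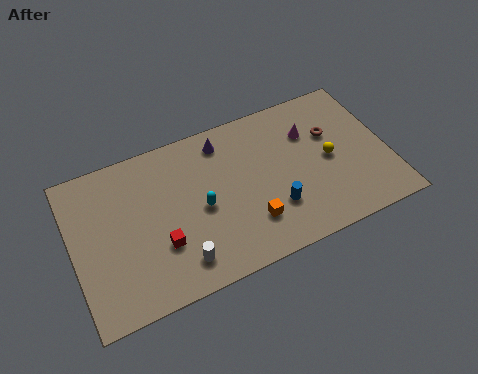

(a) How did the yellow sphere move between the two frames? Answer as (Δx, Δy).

(2.7, 2.2)

The yellow sphere started near (10.5, 2.1) and ended near (13.2, 4.3).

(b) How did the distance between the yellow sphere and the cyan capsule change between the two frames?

+3.8

The distance was about 2.9 in the first image and 6.7 in the second, so they moved 3.8 units further apart.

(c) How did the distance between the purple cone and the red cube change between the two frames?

+2.6

They were about 3.2 units apart before and 5.8 after — 2.6 units further apart.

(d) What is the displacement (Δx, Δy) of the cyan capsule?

(-1.3, 3.0)

The cyan capsule started near (7.8, 1.1) and ended near (6.5, 4.1).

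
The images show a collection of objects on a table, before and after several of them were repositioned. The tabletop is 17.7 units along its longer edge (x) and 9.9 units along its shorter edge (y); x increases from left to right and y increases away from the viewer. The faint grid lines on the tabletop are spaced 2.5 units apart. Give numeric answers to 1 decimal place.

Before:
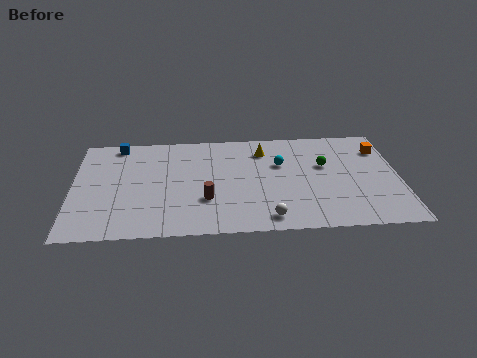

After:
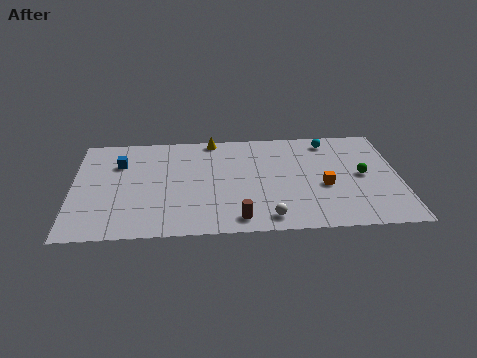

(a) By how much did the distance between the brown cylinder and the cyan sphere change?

+3.6

Before: roughly 5.2 units apart; after: 8.8. That's 3.6 units further apart.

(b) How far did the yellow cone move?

3.1

From (10.4, 7.8) to (7.6, 9.1), the yellow cone covered √(2.8² + 1.3²) ≈ 3.1 units.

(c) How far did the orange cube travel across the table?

4.7

The orange cube was near (16.8, 7.5) before and (13.6, 4.1) after, so it travelled √(3.2² + 3.4²) ≈ 4.7 units.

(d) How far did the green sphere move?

2.3

The green sphere was near (13.7, 6.1) before and (15.7, 5.0) after, so it travelled √(2.0² + 1.1²) ≈ 2.3 units.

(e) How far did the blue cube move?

1.9

The blue cube moved from about (2.4, 8.9) to (2.5, 7.0), a distance of √(0.1² + 1.9²) ≈ 1.9.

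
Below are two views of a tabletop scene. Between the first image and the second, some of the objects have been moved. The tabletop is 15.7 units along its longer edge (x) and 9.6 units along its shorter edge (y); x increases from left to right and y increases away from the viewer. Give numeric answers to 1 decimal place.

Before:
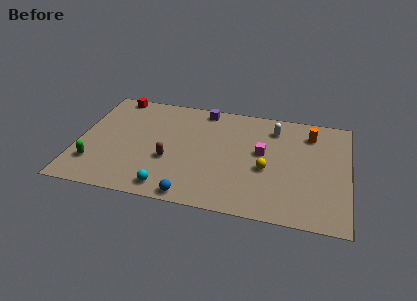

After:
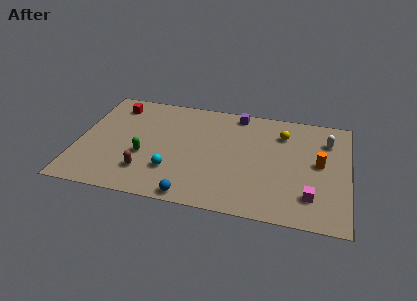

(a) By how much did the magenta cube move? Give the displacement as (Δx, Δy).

(2.9, -3.2)

The magenta cube started near (10.7, 5.4) and ended near (13.6, 2.2).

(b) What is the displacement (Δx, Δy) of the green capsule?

(2.8, 1.3)

The green capsule was at about (1.1, 2.4) and moved to about (3.9, 3.7).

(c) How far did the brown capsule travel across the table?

1.8

From (5.4, 3.6) to (4.1, 2.3), the brown capsule covered √(1.3² + 1.3²) ≈ 1.8 units.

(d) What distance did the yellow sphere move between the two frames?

3.4

From (11.0, 4.0) to (11.8, 7.3), the yellow sphere covered √(0.8² + 3.3²) ≈ 3.4 units.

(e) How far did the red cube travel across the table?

0.9

The red cube was near (1.8, 8.8) before and (1.9, 7.9) after, so it travelled √(0.1² + 0.9²) ≈ 0.9 units.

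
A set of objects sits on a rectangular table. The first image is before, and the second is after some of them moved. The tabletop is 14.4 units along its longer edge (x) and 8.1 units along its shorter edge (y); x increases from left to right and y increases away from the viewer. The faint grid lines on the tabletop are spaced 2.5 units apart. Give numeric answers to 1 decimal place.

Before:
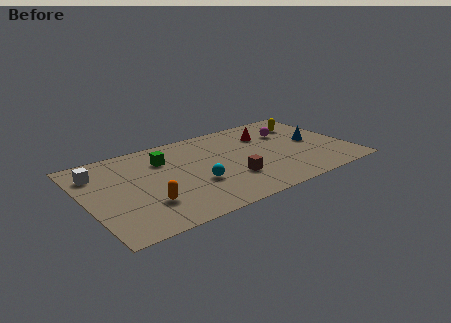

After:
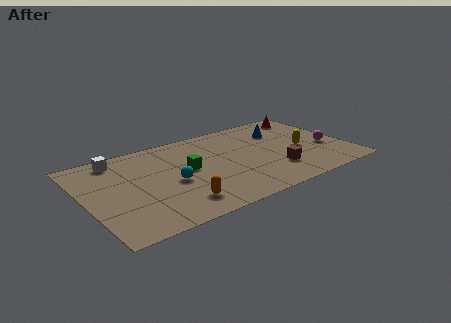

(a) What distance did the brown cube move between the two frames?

2.4

From (7.7, 2.5) to (10.1, 2.2), the brown cube covered √(2.4² + 0.3²) ≈ 2.4 units.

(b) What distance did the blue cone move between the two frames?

2.3

The blue cone was near (12.6, 4.1) before and (11.2, 5.9) after, so it travelled √(1.4² + 1.8²) ≈ 2.3 units.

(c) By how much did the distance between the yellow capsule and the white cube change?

-1.3

The distance was about 11.7 in the first image and 10.4 in the second, so they moved 1.3 units closer together.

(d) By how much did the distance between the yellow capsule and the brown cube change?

-3.8

They were about 6.1 units apart before and 2.3 after — 3.8 units closer together.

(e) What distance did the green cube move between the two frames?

1.9

The green cube was near (4.5, 5.9) before and (5.6, 4.4) after, so it travelled √(1.1² + 1.5²) ≈ 1.9 units.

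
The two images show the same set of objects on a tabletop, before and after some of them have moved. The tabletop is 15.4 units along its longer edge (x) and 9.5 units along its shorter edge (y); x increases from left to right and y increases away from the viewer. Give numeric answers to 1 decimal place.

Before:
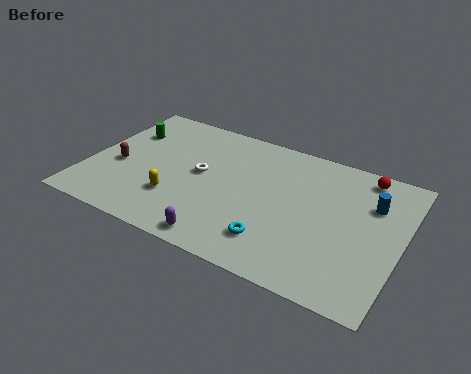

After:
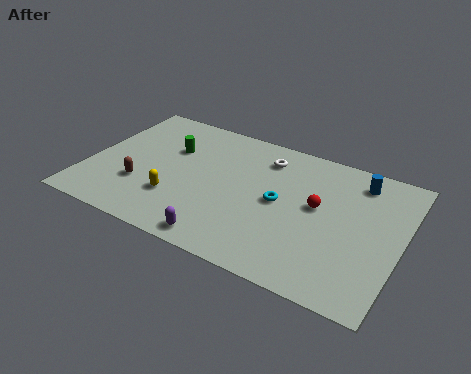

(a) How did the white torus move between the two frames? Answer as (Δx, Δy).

(2.9, 2.5)

From the two frames, the white torus sits at roughly (5.5, 5.1) before and (8.4, 7.6) after.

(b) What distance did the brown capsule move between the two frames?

1.6

From (1.5, 4.0) to (2.8, 3.0), the brown capsule covered √(1.3² + 1.0²) ≈ 1.6 units.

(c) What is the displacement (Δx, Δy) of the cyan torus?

(-0.1, 2.7)

The cyan torus started near (9.6, 2.1) and ended near (9.5, 4.8).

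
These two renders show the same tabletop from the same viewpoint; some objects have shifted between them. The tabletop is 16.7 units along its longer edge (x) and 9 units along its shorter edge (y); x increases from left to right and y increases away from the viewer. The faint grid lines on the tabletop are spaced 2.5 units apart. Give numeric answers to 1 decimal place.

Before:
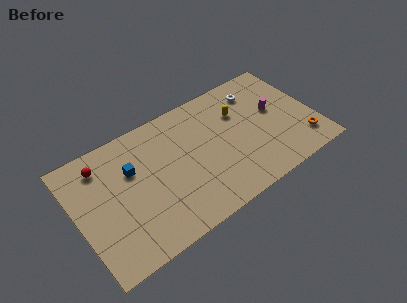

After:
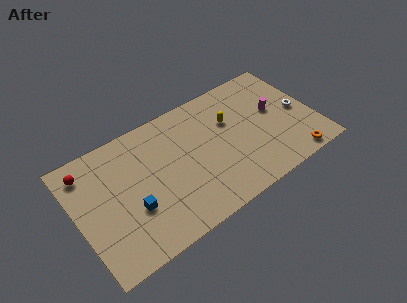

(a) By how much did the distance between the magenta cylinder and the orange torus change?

+0.7

They were about 3.5 units apart before and 4.2 after — 0.7 units further apart.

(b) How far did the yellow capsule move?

0.8

The yellow capsule moved from about (11.7, 6.2) to (11.0, 5.9), a distance of √(0.7² + 0.3²) ≈ 0.8.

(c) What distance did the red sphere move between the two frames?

1.0

From (2.1, 7.3) to (1.1, 7.4), the red sphere covered √(1.0² + 0.1²) ≈ 1.0 units.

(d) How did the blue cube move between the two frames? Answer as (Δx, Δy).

(-0.4, -2.7)

The blue cube was at about (4.0, 5.9) and moved to about (3.6, 3.2).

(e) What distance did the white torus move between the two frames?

3.8

The white torus moved from about (13.2, 7.2) to (15.7, 4.3), a distance of √(2.5² + 2.9²) ≈ 3.8.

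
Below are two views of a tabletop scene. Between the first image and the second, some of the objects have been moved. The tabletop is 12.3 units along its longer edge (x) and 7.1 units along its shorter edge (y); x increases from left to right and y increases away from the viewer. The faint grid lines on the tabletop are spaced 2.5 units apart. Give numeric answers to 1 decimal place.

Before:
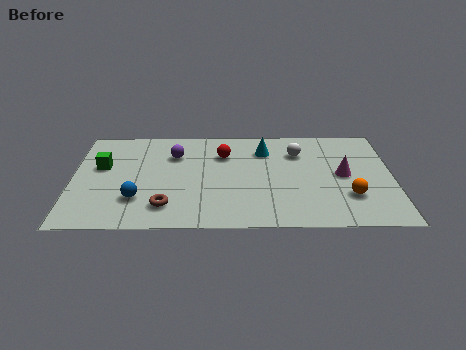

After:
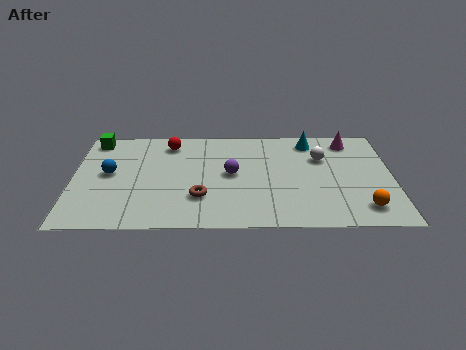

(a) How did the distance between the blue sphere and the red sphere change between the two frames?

-1.4

They were about 4.5 units apart before and 3.1 after — 1.4 units closer together.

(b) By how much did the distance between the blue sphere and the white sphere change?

+1.3

The distance was about 7.0 in the first image and 8.3 in the second, so they moved 1.3 units further apart.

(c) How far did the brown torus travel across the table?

1.4

The brown torus moved from about (3.6, 1.5) to (4.9, 2.1), a distance of √(1.3² + 0.6²) ≈ 1.4.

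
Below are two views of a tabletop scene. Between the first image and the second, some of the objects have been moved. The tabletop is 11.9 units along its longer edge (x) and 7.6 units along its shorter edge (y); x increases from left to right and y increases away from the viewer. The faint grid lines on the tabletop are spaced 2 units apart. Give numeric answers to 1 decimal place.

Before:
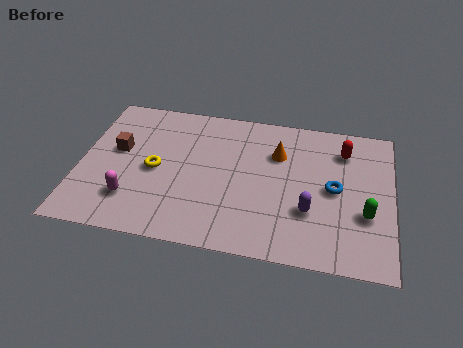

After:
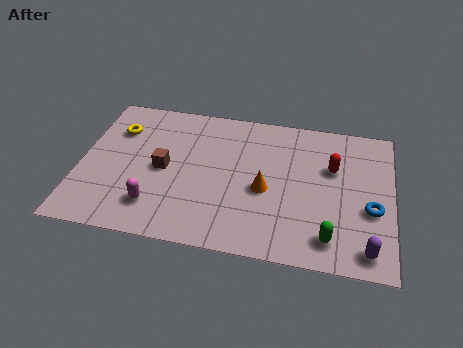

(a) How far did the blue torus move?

1.6

The blue torus was near (9.7, 3.8) before and (11.1, 3.0) after, so it travelled √(1.4² + 0.8²) ≈ 1.6 units.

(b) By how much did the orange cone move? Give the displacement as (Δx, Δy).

(-0.4, -2.0)

The orange cone started near (7.5, 5.3) and ended near (7.1, 3.3).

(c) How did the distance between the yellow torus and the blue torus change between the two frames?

+3.3

They were about 6.8 units apart before and 10.1 after — 3.3 units further apart.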